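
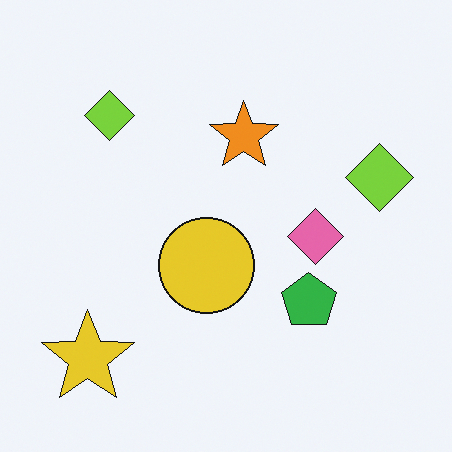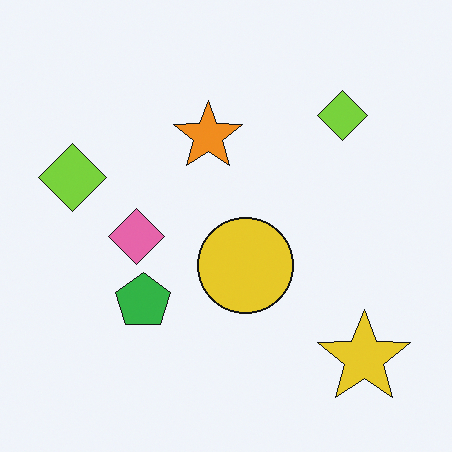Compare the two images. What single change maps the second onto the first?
The first image is the second flipped horizontally (left ↔ right).

The yellow star is in the bottom-right of the second image and the bottom-left of the first — shapes on opposite sides of the vertical midline have swapped in a mirror flip.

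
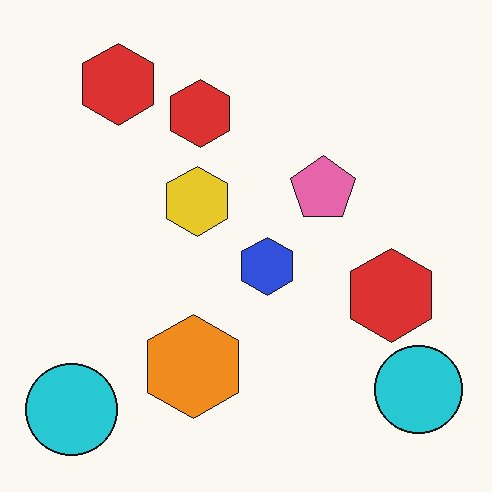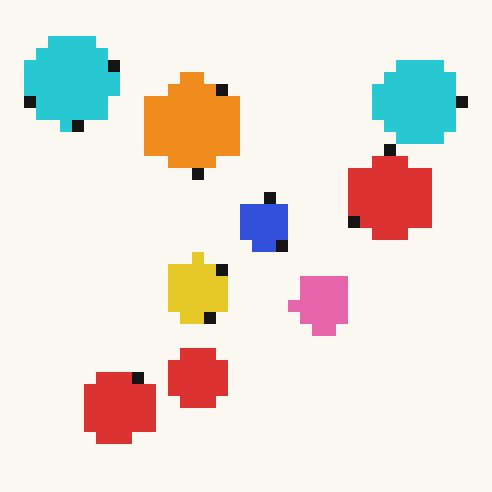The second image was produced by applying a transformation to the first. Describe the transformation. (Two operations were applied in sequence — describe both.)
The image was flipped vertically (top ↔ bottom), then coarsely pixelated.

The orange hexagon is in the bottom of the first image and the top of the second — shapes on opposite sides of the horizontal midline have swapped in a mirror flip. Shapes are reduced to large square blocks; fine edges and outlines are lost — a downscale-then-upscale (mosaic) effect.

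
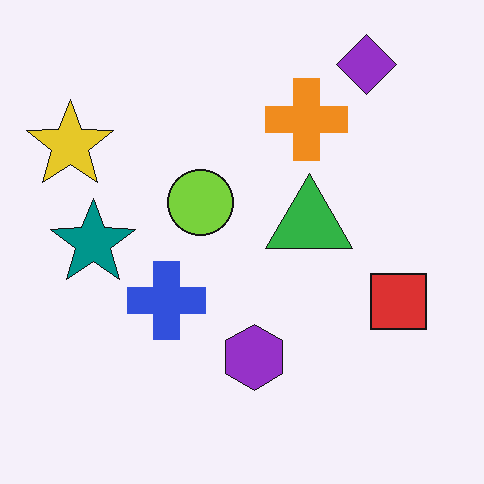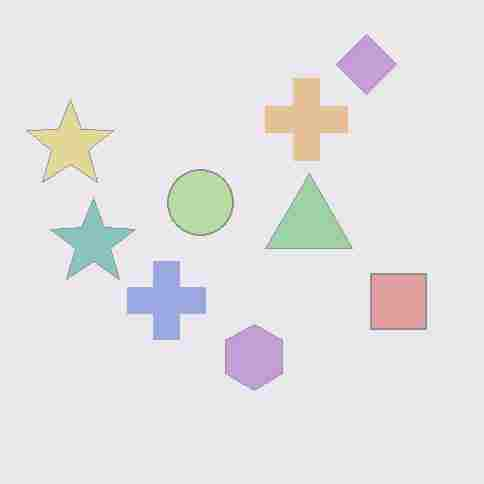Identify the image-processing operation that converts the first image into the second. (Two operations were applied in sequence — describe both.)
This is the original image given much lower contrast, then heavily JPEG-compressed with obvious blocking artifacts.

Tones are pushed toward mid-grey across the whole image — a global contrast change. Blocky 8×8 compression artifacts appear around shape edges and the flat background shows ringing — characteristic JPEG degradation.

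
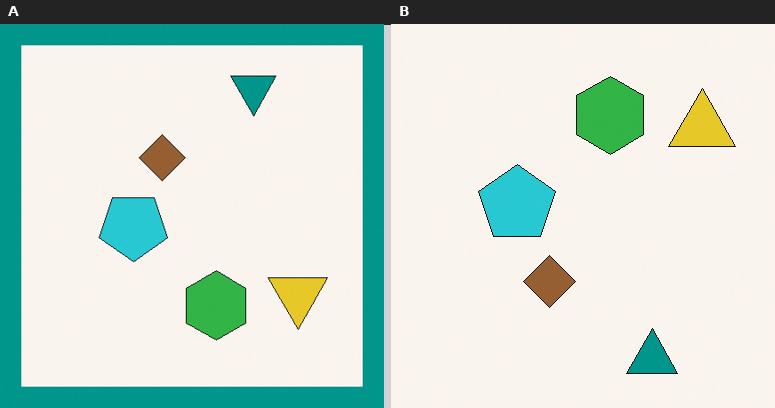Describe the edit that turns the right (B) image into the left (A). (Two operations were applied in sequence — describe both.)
It was flipped vertically (top ↔ bottom), then framed with a teal border.

The teal triangle is in the bottom-right of the right (B) image and the top-right of the left (A) — shapes on opposite sides of the horizontal midline have swapped in a mirror flip. A solid teal frame runs around the edge of the left (A) image, with the content slightly shrunk inside it.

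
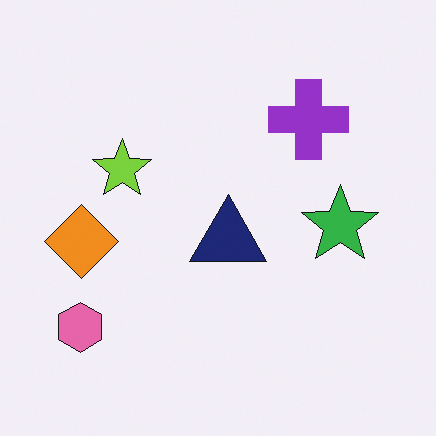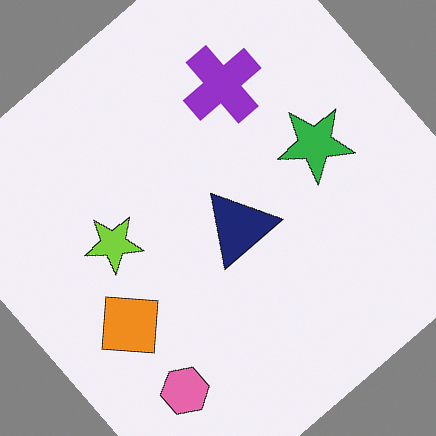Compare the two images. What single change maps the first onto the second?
The transformation is: rotated counter-clockwise by a large amount — several tens of degrees.

Every shape is tilted by the same angle and the image corners show triangular fill wedges — a whole-image rotation by a non-right angle.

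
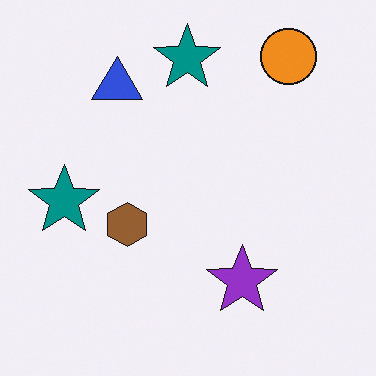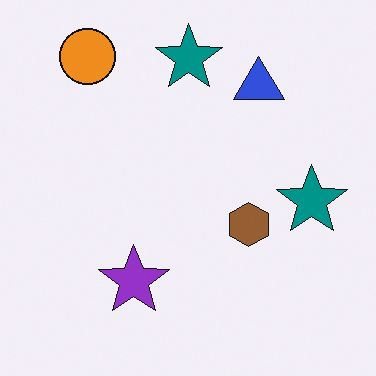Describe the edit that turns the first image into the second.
This is the original image flipped horizontally (left ↔ right).

The orange circle is in the top-right of the first image and the top-left of the second — shapes on opposite sides of the vertical midline have swapped in a mirror flip.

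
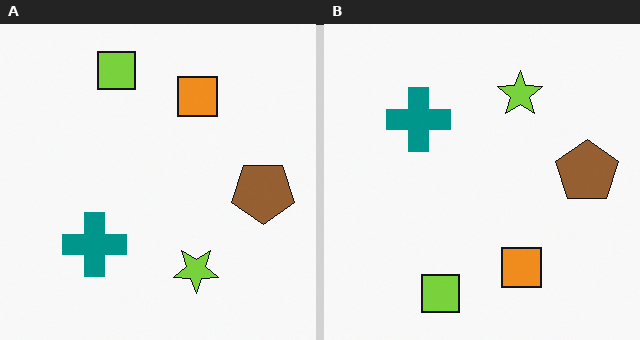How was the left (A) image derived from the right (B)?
The left (A) image is the right (B) flipped vertically (top ↔ bottom).

The lime square is in the bottom of the right (B) image and the top of the left (A) — shapes on opposite sides of the horizontal midline have swapped in a mirror flip.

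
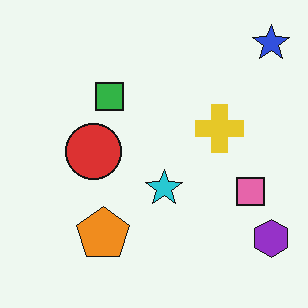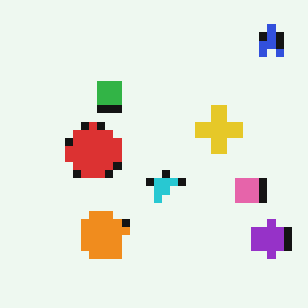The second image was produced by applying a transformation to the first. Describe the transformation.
It was pixelated into visible square blocks.

Shapes are reduced to large square blocks; fine edges and outlines are lost — a downscale-then-upscale (mosaic) effect.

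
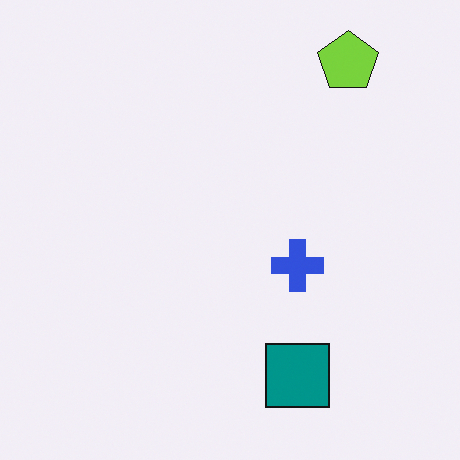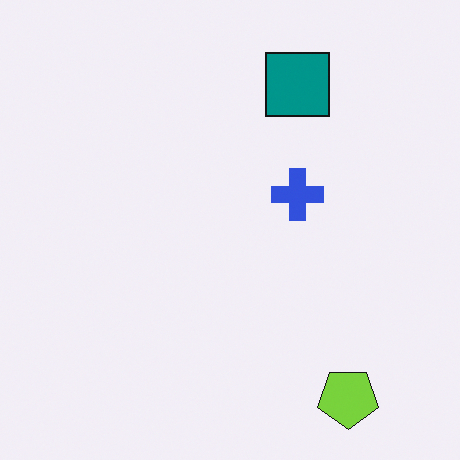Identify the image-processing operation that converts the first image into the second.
It was flipped vertically (top ↔ bottom).

The lime pentagon is in the top-right of the first image and the bottom-right of the second — shapes on opposite sides of the horizontal midline have swapped in a mirror flip.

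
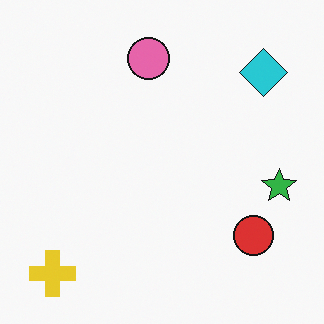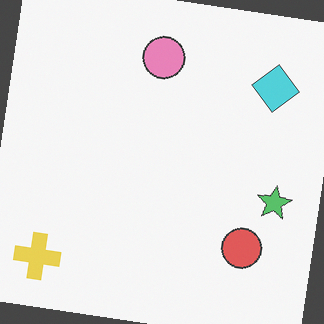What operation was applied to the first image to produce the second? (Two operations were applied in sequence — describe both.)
The transformation is: given slightly reduced contrast, then rotated clockwise by a slight angle.

Tones are pushed toward mid-grey across the whole image — a global contrast change. Every shape is tilted by the same angle and the image corners show triangular fill wedges — a whole-image rotation by a non-right angle.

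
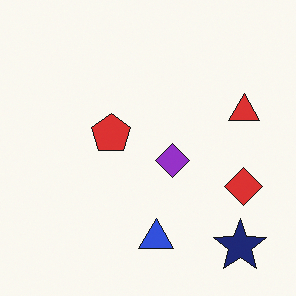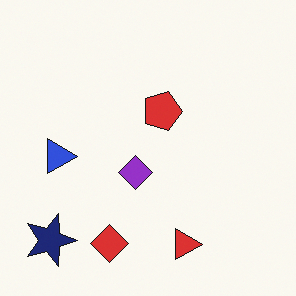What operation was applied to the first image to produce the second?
The transformation is: rotated 90° clockwise.

The navy star sits in the bottom-right of the first image and the bottom-left of the second — consistent with a whole-image 90° clockwise rotation.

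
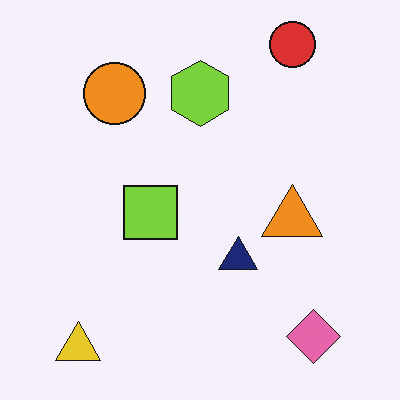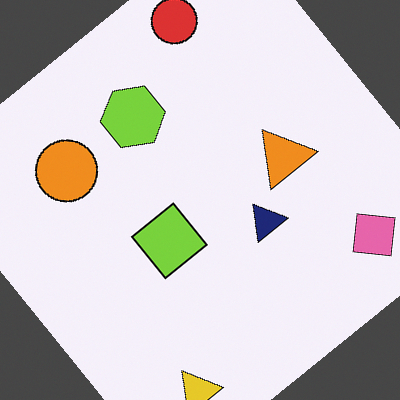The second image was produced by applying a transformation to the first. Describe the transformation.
The image was rotated counter-clockwise by a large amount — several tens of degrees.

Every shape is tilted by the same angle and the image corners show triangular fill wedges — a whole-image rotation by a non-right angle.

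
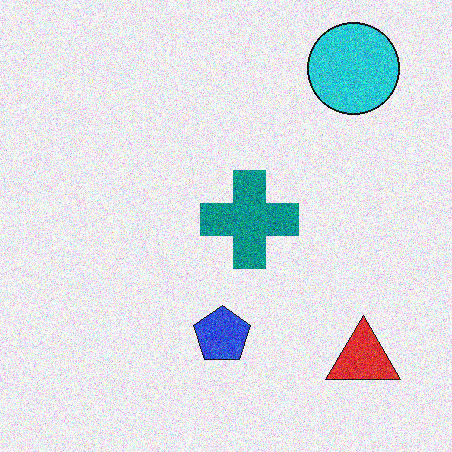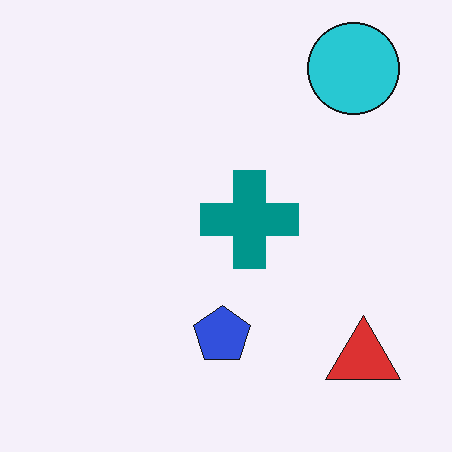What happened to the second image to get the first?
Degraded with moderate additive noise.

Random speckle covers the whole image, including the flat background.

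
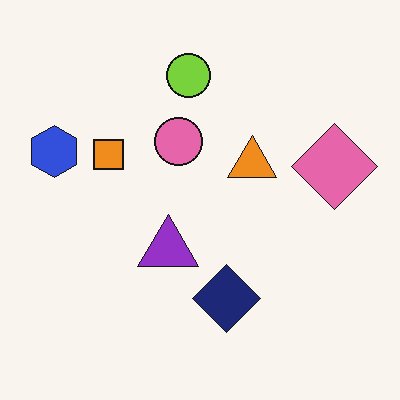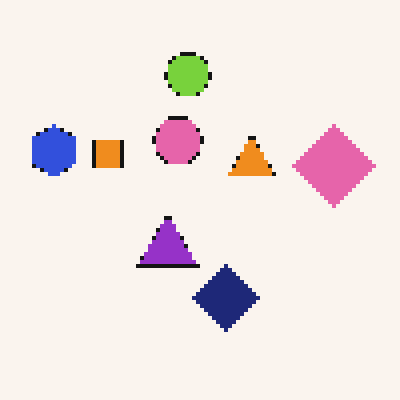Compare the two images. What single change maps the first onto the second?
The image was mildly pixelated.

Shapes are reduced to large square blocks; fine edges and outlines are lost — a downscale-then-upscale (mosaic) effect.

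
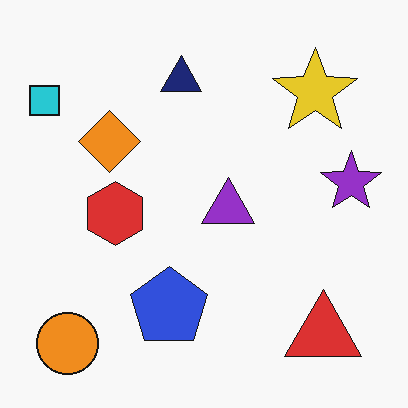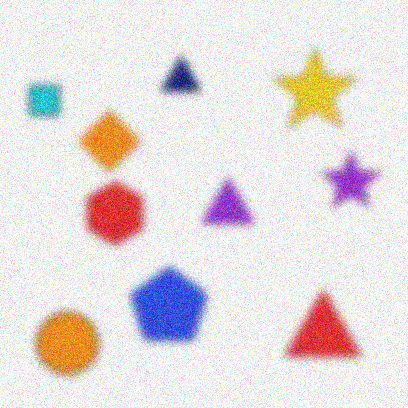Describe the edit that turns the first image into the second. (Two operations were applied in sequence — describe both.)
This is the original image noticeably gaussian-blurred, then degraded with visible gaussian noise.

Shape edges and outlines are uniformly softened across the whole image. Random speckle covers the whole image, including the flat background.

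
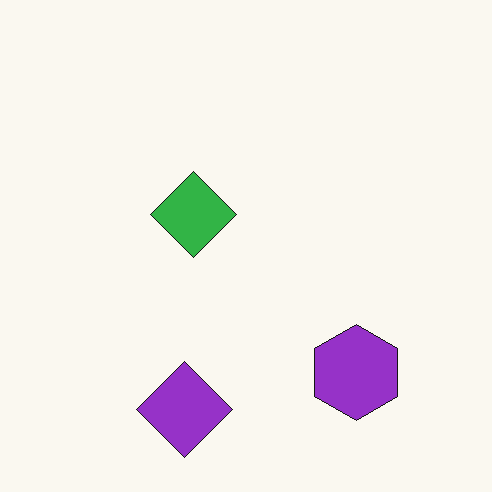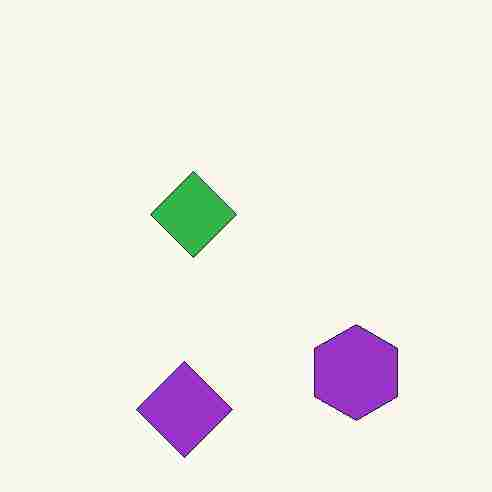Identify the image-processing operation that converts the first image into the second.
The image was degraded with heavy JPEG compression.

Blocky 8×8 compression artifacts appear around shape edges and the flat background shows ringing — characteristic JPEG degradation.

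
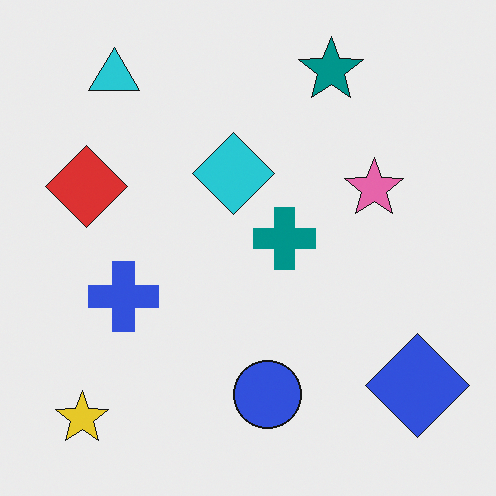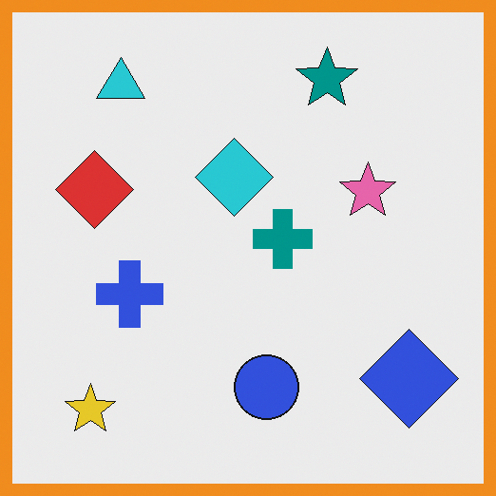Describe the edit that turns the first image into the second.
It was framed with a orange border.

A solid orange frame runs around the edge of the second image, with the content slightly shrunk inside it.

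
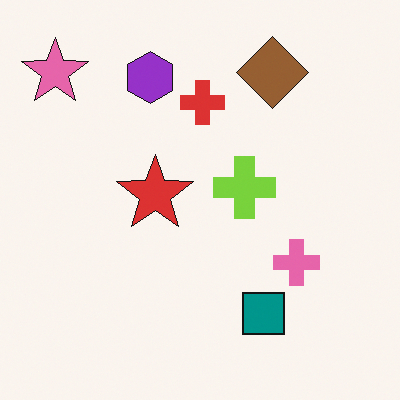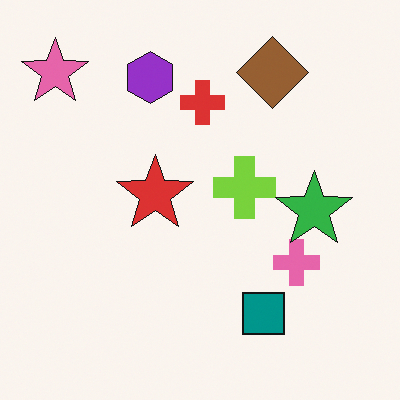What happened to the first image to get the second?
The image was overlaid with an additional green star.

A green star appears in the second image that is absent from the first.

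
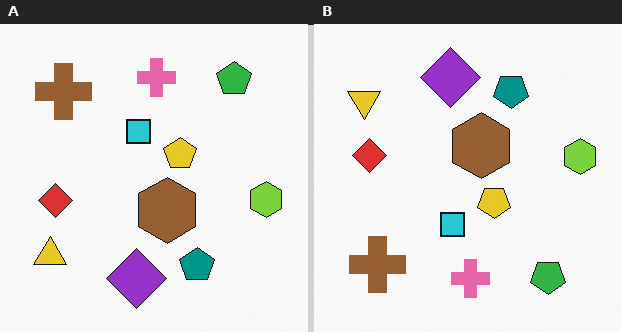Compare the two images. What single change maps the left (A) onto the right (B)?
The image was flipped vertically (top ↔ bottom).

The pink cross is in the top of the left (A) image and the bottom of the right (B) — shapes on opposite sides of the horizontal midline have swapped in a mirror flip.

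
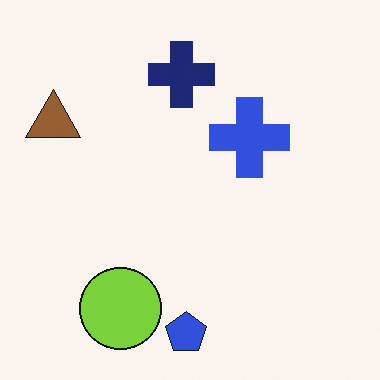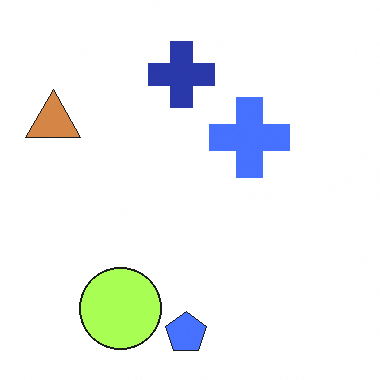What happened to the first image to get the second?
This is the original image substantially brightened.

Every pixel — background and shapes alike — is uniformly brightened.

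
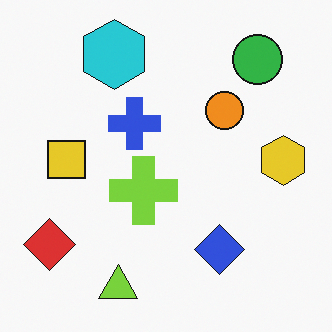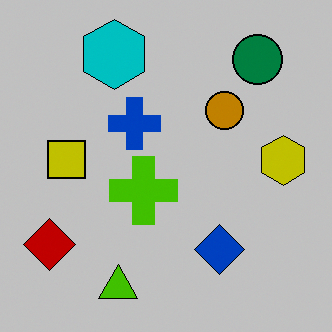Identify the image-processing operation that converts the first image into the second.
The image was aggressively posterized.

Each flat color has snapped to a coarser quantized level — most visibly, the near-white background has dropped to a flat grey.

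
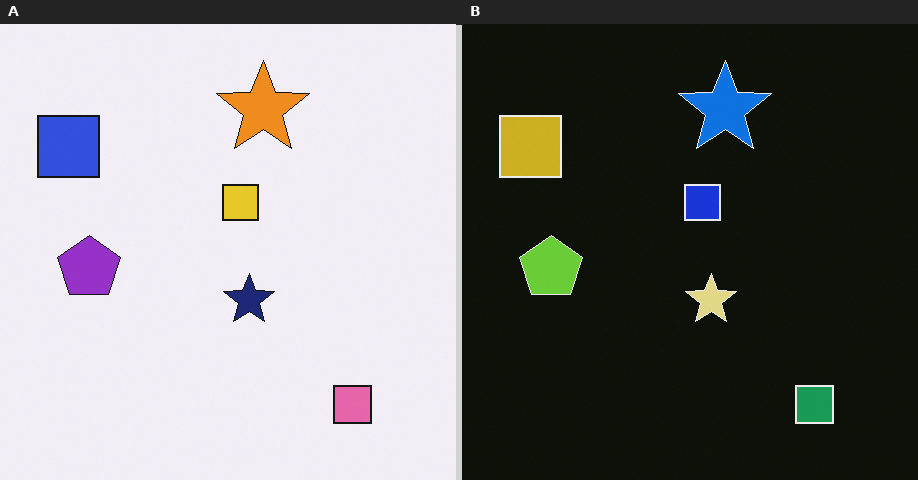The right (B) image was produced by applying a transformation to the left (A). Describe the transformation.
Color-inverted (negative).

The light background has become dark and every shape's color is its complement — a photographic negative.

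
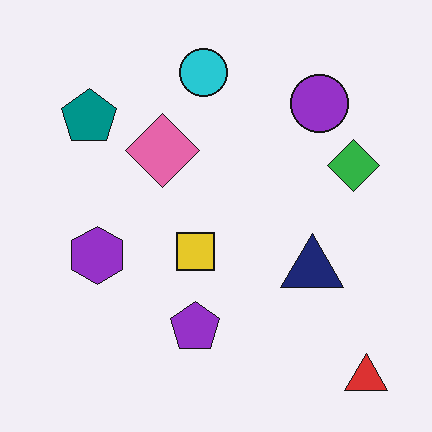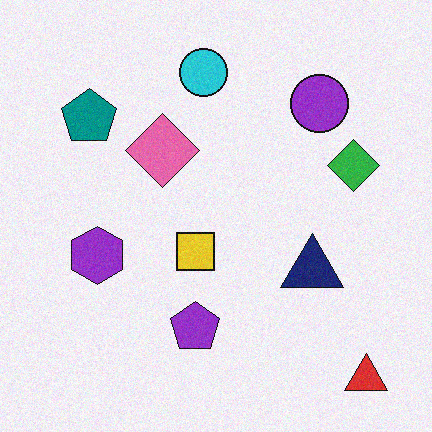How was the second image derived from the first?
This is the original image degraded with a light layer of grain.

Random speckle covers the whole image, including the flat background.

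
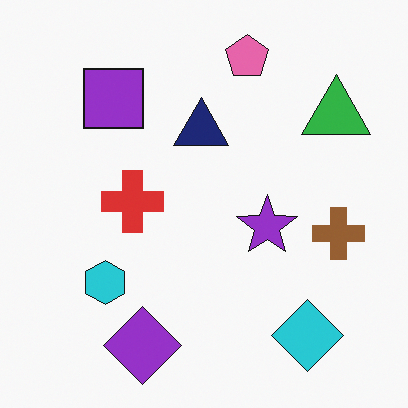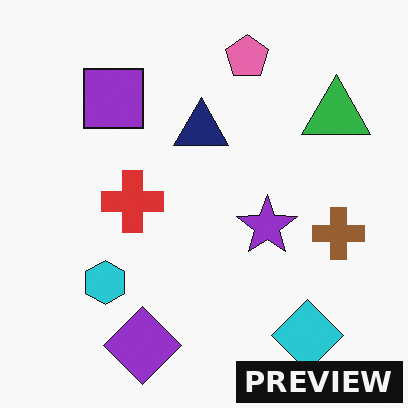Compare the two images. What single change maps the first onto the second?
Watermarked with the text "PREVIEW" in the lower-right corner.

A dark label reading "PREVIEW" appears in the lower-right corner.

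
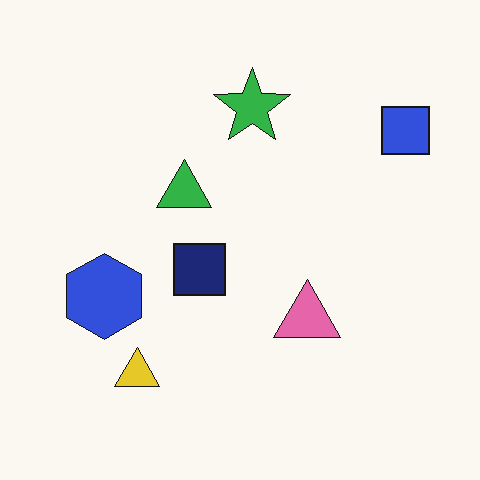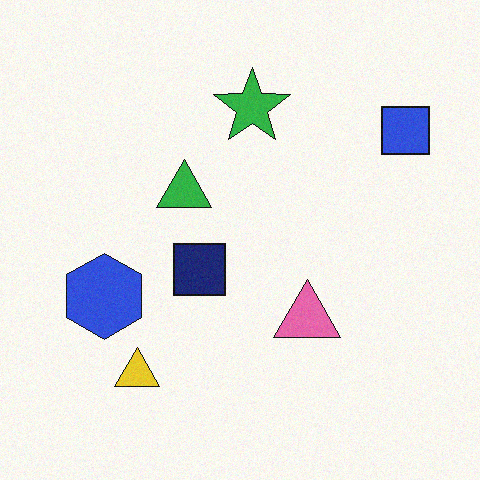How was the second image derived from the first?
This is the original image degraded with a light layer of grain.

Random speckle covers the whole image, including the flat background.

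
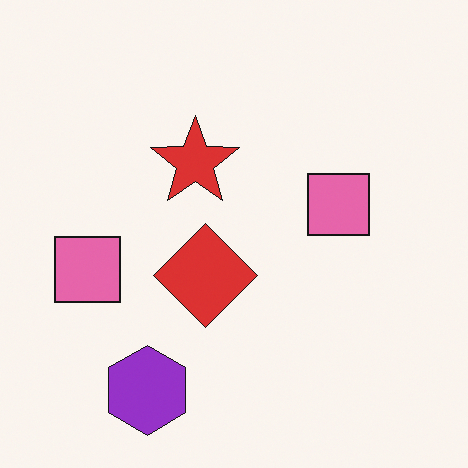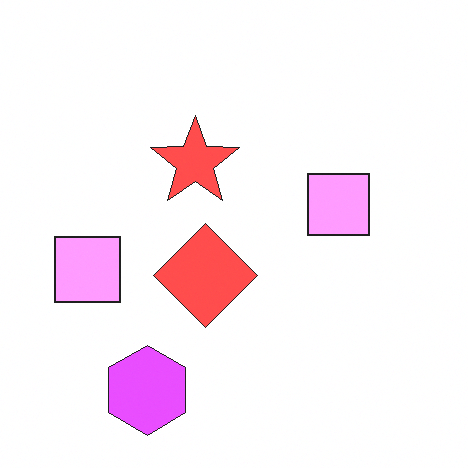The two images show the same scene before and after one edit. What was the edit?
The image was substantially brightened.

Every pixel — background and shapes alike — is uniformly brightened.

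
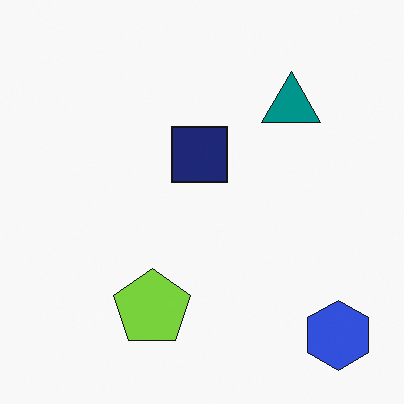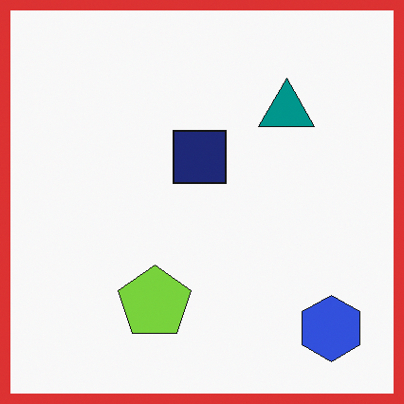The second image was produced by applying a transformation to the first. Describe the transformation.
The transformation is: framed with a red border.

A solid red frame runs around the edge of the second image, with the content slightly shrunk inside it.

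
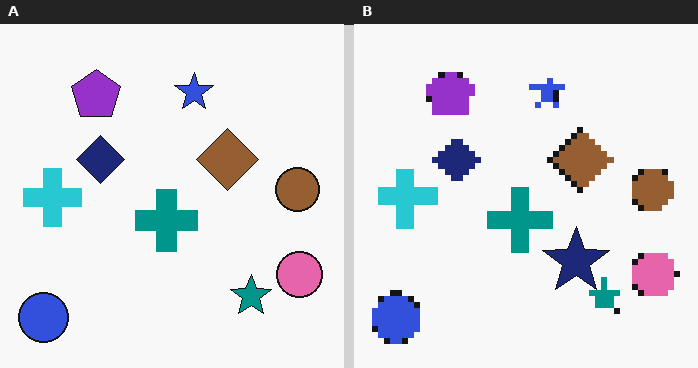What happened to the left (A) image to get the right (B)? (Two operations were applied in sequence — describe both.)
The transformation is: moderately pixelated, then overlaid with an additional navy star.

Shapes are reduced to large square blocks; fine edges and outlines are lost — a downscale-then-upscale (mosaic) effect. A navy star appears in the right (B) image that is absent from the left (A).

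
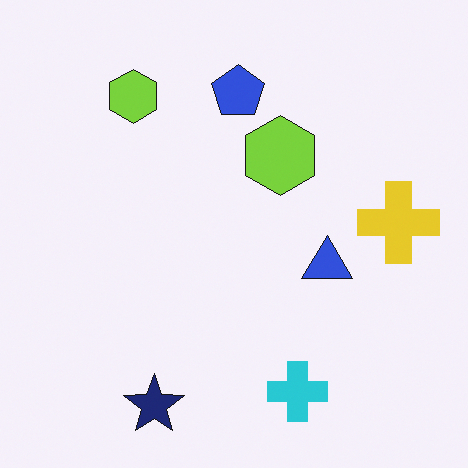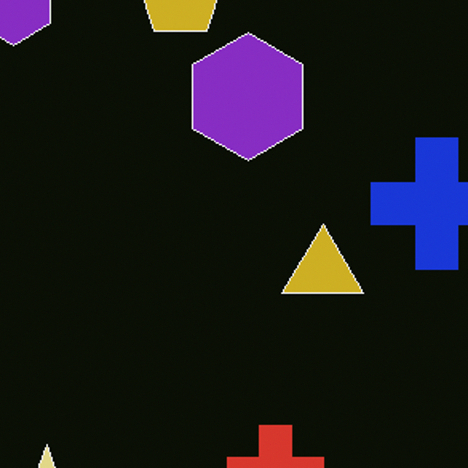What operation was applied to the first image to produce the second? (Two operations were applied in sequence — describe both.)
The image was color-inverted (negative), then cropped to a modestly smaller region and rescaled.

The light background has become dark and every shape's color is its complement — a photographic negative. The visible shapes are larger and the field of view is narrower; shapes near the original edges may be partly or wholly outside the frame — a crop-and-rescale.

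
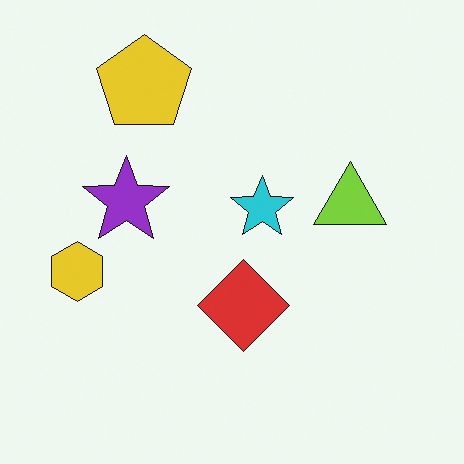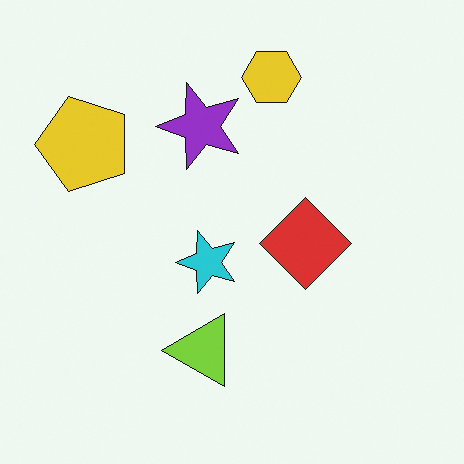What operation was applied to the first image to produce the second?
This is the original image transposed (reflected across the top-left ↔ bottom-right diagonal).

Shapes have swapped their row and column positions — what was in the top-right is now in the bottom-left — a diagonal reflection.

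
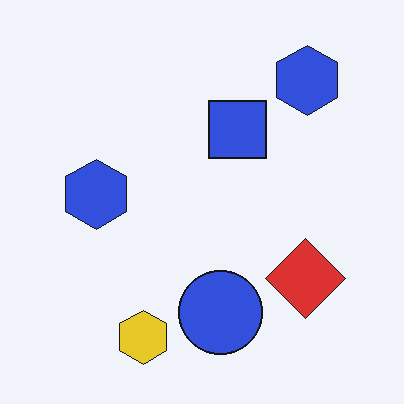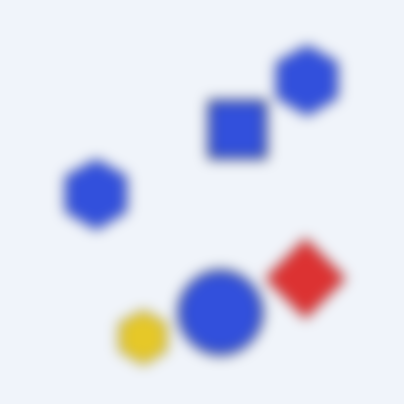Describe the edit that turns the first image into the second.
The transformation is: heavily blurred.

Shape edges and outlines are uniformly softened across the whole image.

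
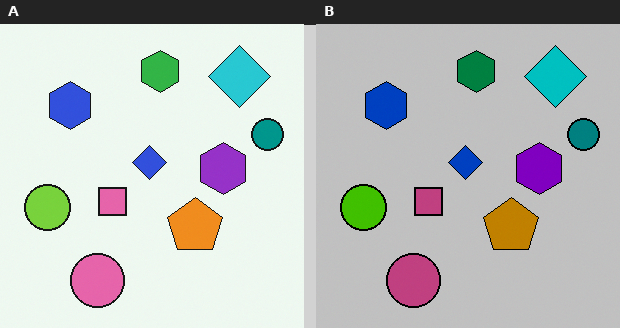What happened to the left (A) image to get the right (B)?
The transformation is: aggressively posterized.

Each flat color has snapped to a coarser quantized level — most visibly, the near-white background has dropped to a flat grey.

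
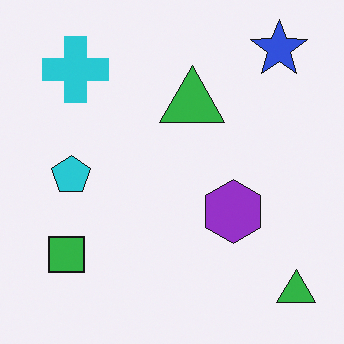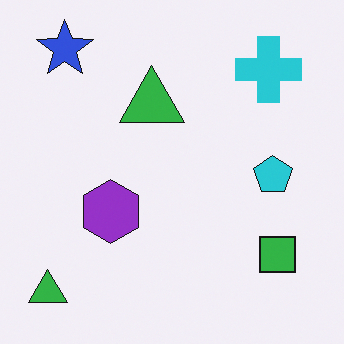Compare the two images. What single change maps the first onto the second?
The second image is the first flipped horizontally (left ↔ right).

The blue star is in the top-right of the first image and the top-left of the second — shapes on opposite sides of the vertical midline have swapped in a mirror flip.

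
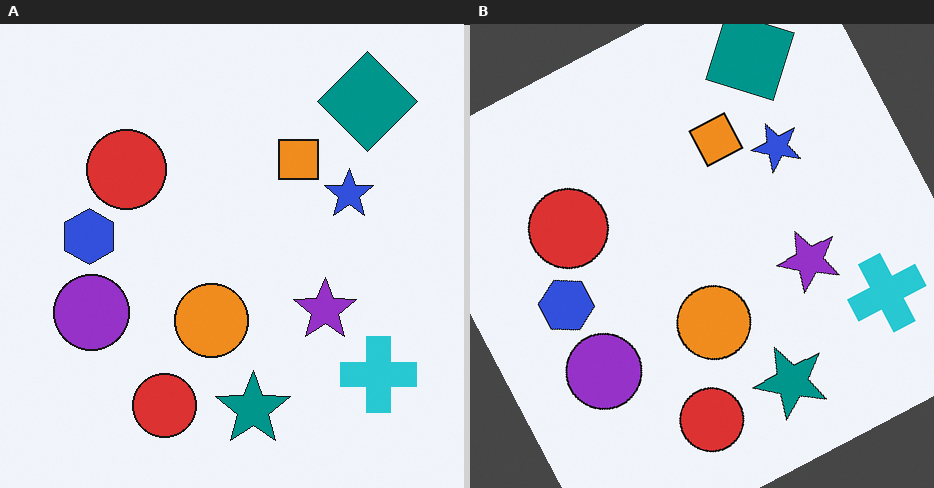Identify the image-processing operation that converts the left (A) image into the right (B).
It was rotated counter-clockwise by a moderate amount.

Every shape is tilted by the same angle and the image corners show triangular fill wedges — a whole-image rotation by a non-right angle.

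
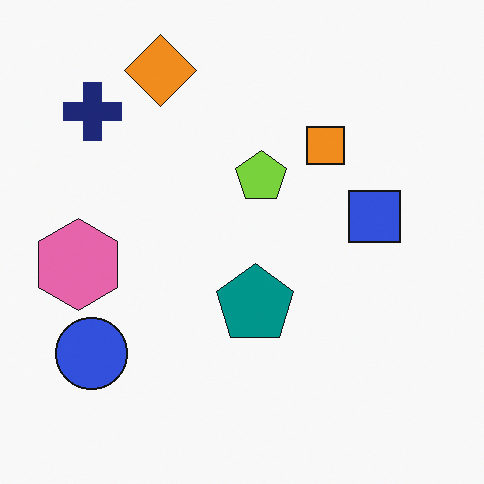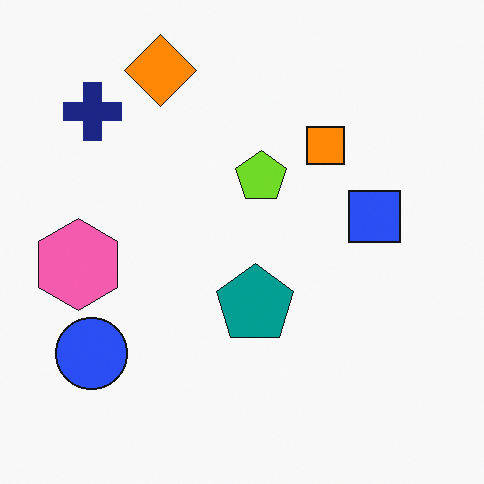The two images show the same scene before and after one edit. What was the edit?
The second image is the first slightly oversaturated.

All colors are more vivid — a global saturation change.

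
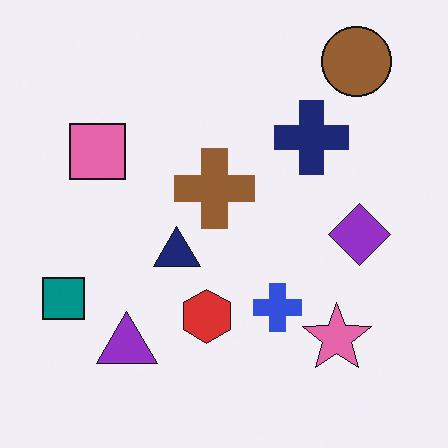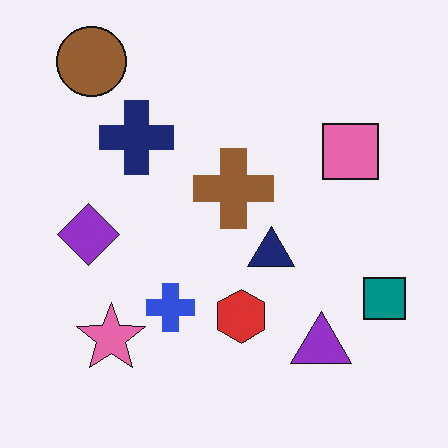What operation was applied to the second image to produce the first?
The transformation is: flipped horizontally (left ↔ right).

The teal square is in the right of the second image and the left of the first — shapes on opposite sides of the vertical midline have swapped in a mirror flip.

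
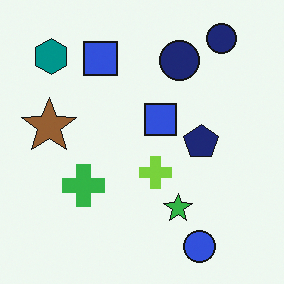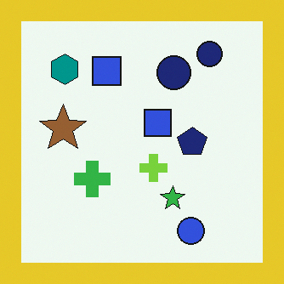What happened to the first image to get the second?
The transformation is: framed with a yellow border.

A solid yellow frame runs around the edge of the second image, with the content slightly shrunk inside it.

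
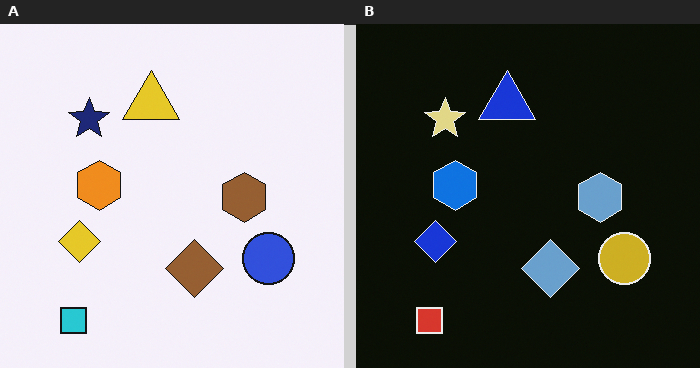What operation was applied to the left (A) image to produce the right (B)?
The right (B) image is the left (A) color-inverted (negative).

The light background has become dark and every shape's color is its complement — a photographic negative.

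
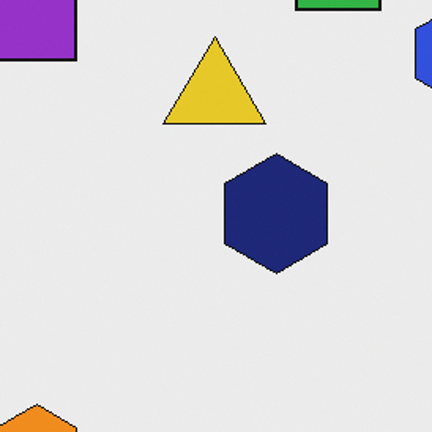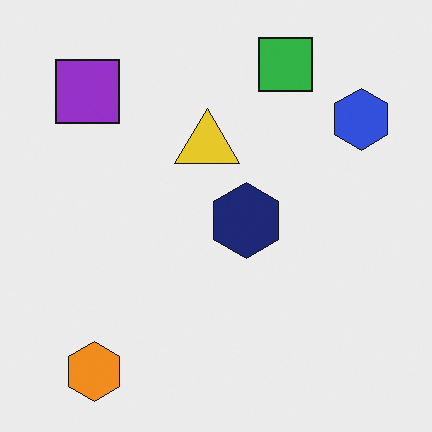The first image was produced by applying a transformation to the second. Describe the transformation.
The image was cropped to a modestly smaller region and rescaled.

The visible shapes are larger and the field of view is narrower; shapes near the original edges may be partly or wholly outside the frame — a crop-and-rescale.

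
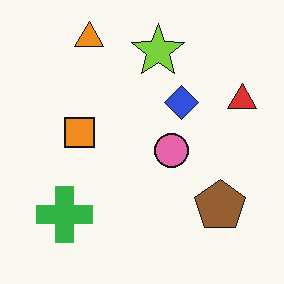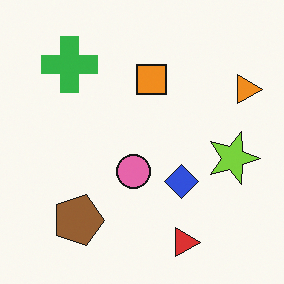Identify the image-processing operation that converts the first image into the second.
The transformation is: rotated 90° clockwise.

The orange triangle sits in the top-left of the first image and the top-right of the second — consistent with a whole-image 90° clockwise rotation.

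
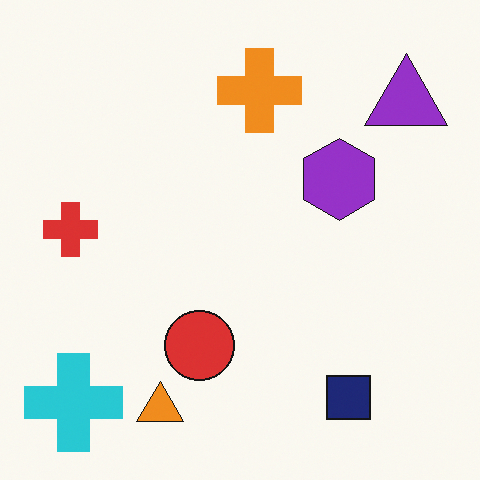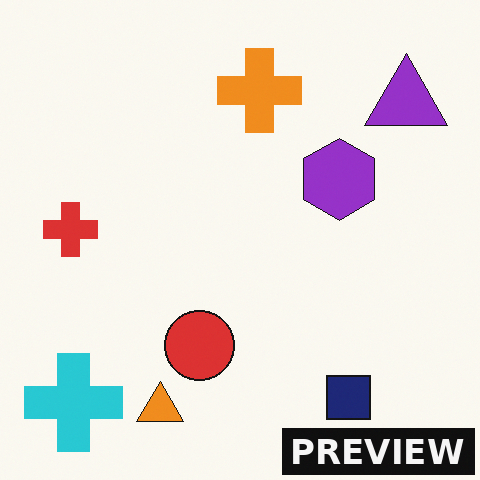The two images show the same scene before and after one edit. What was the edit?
Watermarked with the text "PREVIEW" in the lower-right corner.

A dark label reading "PREVIEW" appears in the lower-right corner.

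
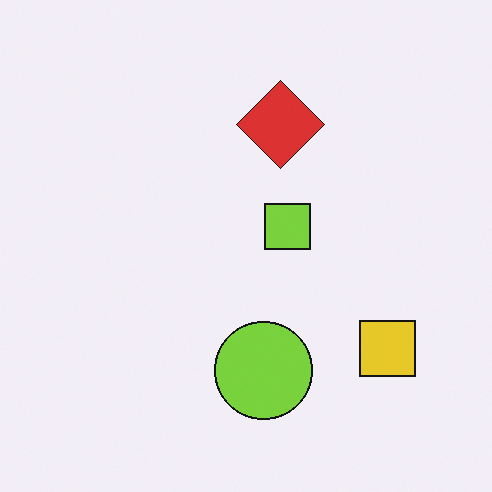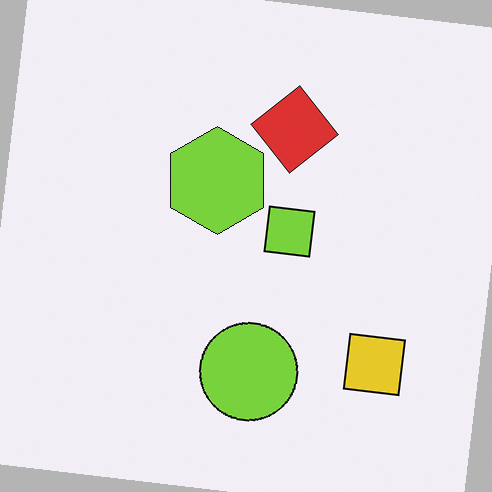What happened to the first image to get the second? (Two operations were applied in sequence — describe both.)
The image was rotated clockwise by a few degrees, then overlaid with an additional lime hexagon.

Every shape is tilted by the same angle and the image corners show triangular fill wedges — a whole-image rotation by a non-right angle. A lime hexagon appears in the second image that is absent from the first.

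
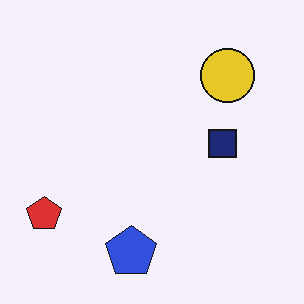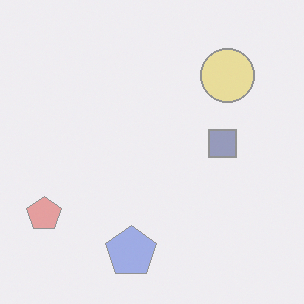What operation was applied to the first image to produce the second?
The image was given much lower contrast.

Tones are pushed toward mid-grey across the whole image — a global contrast change.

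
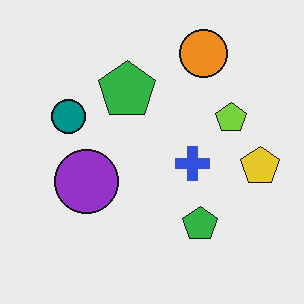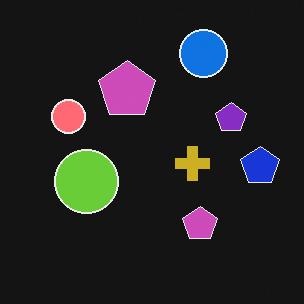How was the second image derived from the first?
The transformation is: color-inverted (negative).

The light background has become dark and every shape's color is its complement — a photographic negative.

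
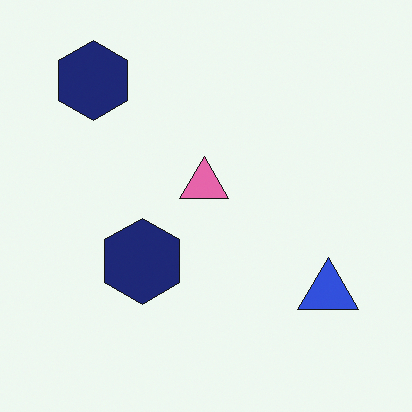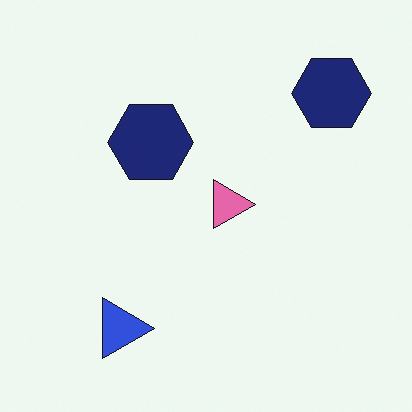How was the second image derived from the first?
The second image is the first rotated 90° clockwise.

The blue triangle sits in the bottom-right of the first image and the bottom-left of the second — consistent with a whole-image 90° clockwise rotation.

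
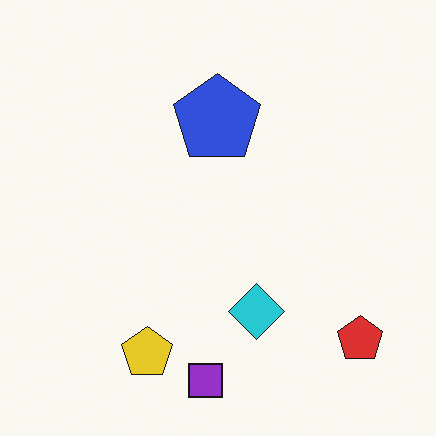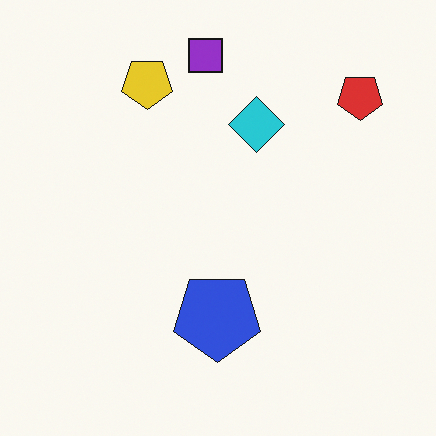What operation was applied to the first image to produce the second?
The transformation is: flipped vertically (top ↔ bottom).

The purple square is in the bottom of the first image and the top of the second — shapes on opposite sides of the horizontal midline have swapped in a mirror flip.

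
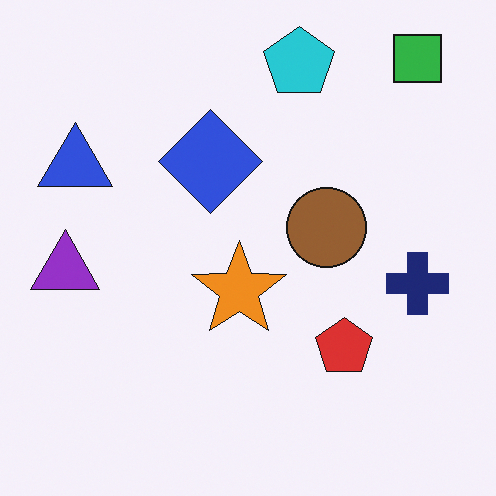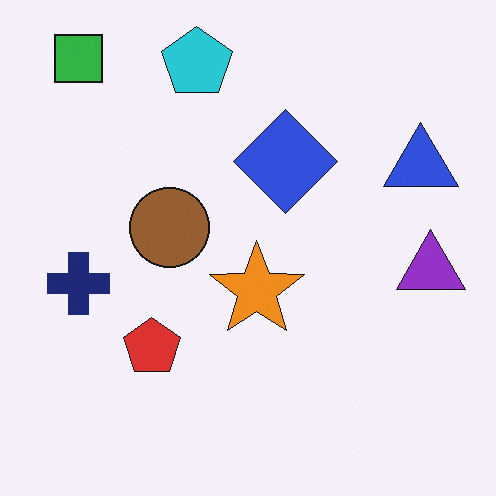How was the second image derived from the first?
This is the original image flipped horizontally (left ↔ right).

The purple triangle is in the left of the first image and the right of the second — shapes on opposite sides of the vertical midline have swapped in a mirror flip.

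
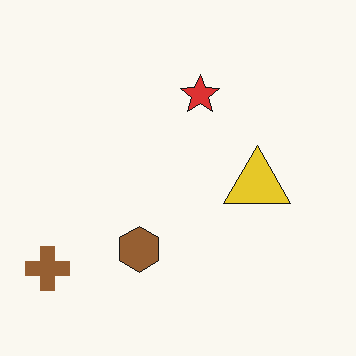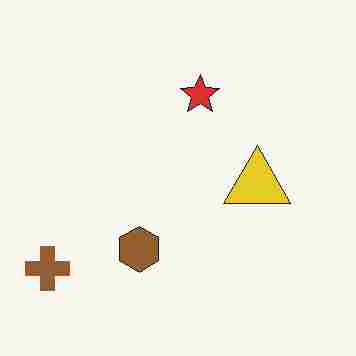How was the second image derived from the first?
The transformation is: heavily JPEG-compressed with obvious blocking artifacts.

Blocky 8×8 compression artifacts appear around shape edges and the flat background shows ringing — characteristic JPEG degradation.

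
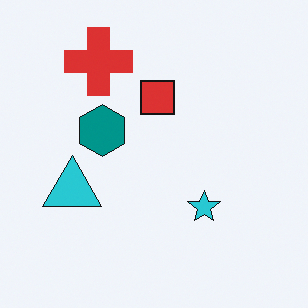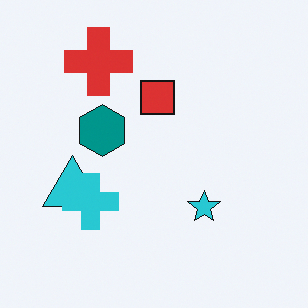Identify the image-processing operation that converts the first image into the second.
The second image is the first overlaid with an additional cyan cross.

A cyan cross appears in the second image that is absent from the first.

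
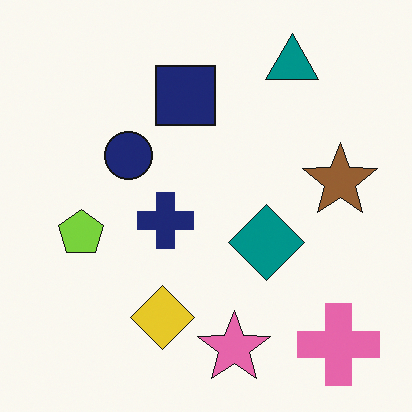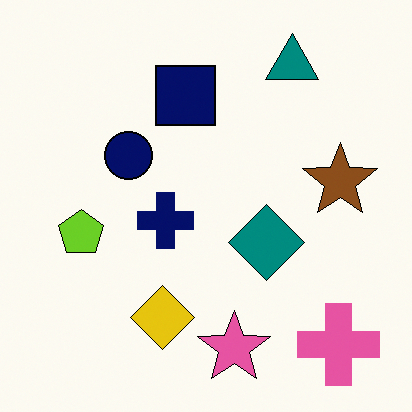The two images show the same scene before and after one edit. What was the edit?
The second image is the first given slightly increased contrast.

Tones are pushed away from mid-grey across the whole image — a global contrast change.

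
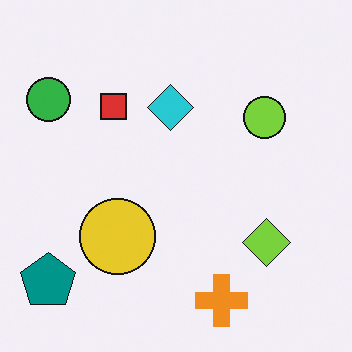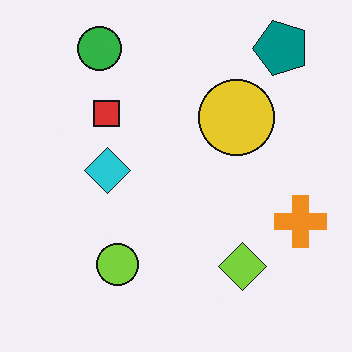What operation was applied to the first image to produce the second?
The image was transposed (reflected across the top-left ↔ bottom-right diagonal).

Shapes have swapped their row and column positions — what was in the top-right is now in the bottom-left — a diagonal reflection.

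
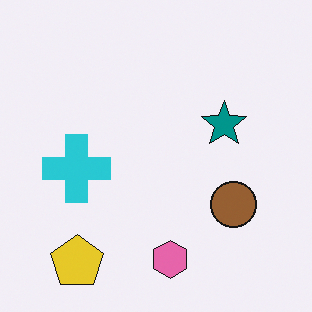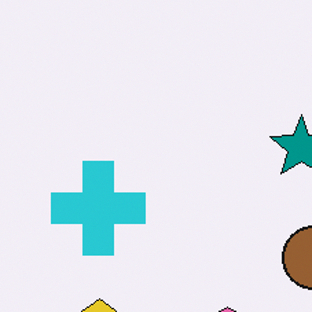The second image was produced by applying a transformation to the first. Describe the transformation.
This is the original image cropped slightly and scaled back up.

The visible shapes are larger and the field of view is narrower; shapes near the original edges may be partly or wholly outside the frame — a crop-and-rescale.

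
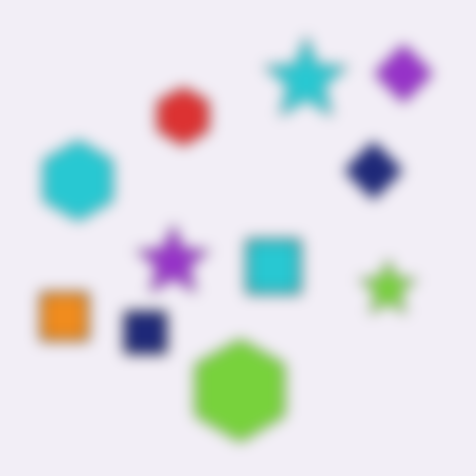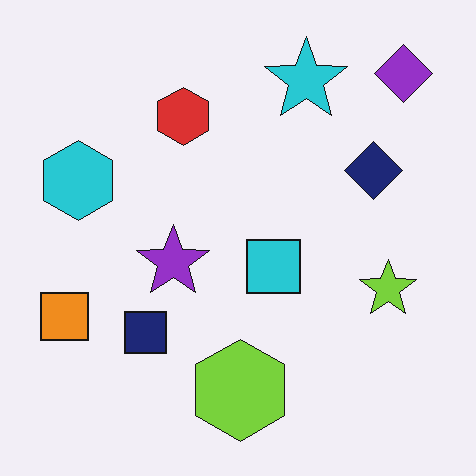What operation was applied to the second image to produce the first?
It was strongly gaussian-blurred.

Shape edges and outlines are uniformly softened across the whole image.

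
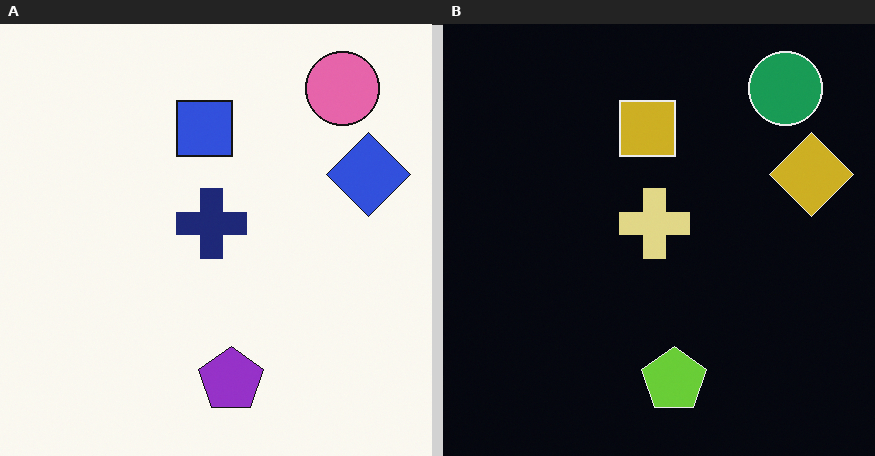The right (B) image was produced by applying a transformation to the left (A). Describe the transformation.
The image was color-inverted (negative).

The light background has become dark and every shape's color is its complement — a photographic negative.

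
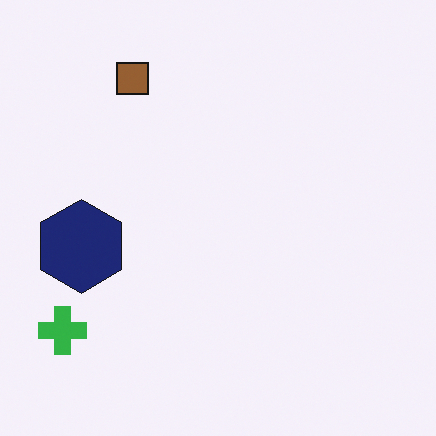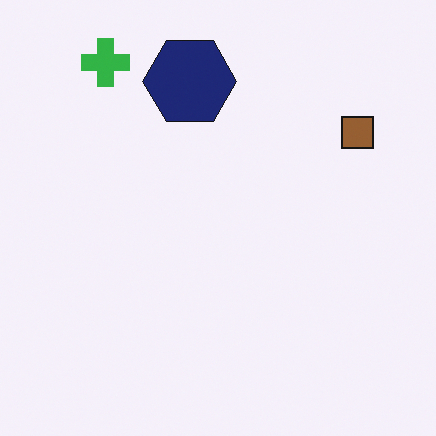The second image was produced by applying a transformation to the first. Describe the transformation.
This is the original image rotated 90° clockwise.

The green cross sits in the bottom-left of the first image and the top-left of the second — consistent with a whole-image 90° clockwise rotation.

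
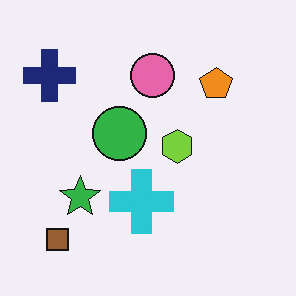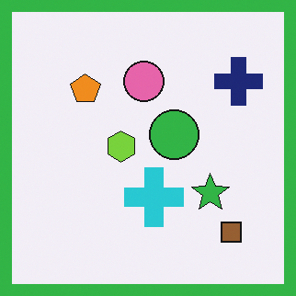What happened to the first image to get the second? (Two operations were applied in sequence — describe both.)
The second image is the first flipped horizontally (left ↔ right), then framed with a green border.

The navy cross is in the top-left of the first image and the top-right of the second — shapes on opposite sides of the vertical midline have swapped in a mirror flip. A solid green frame runs around the edge of the second image, with the content slightly shrunk inside it.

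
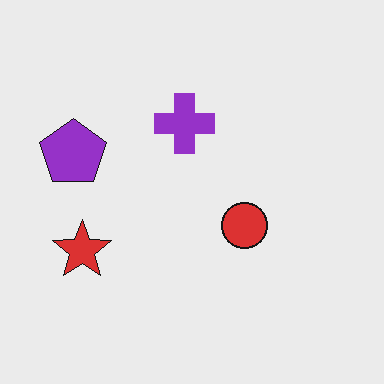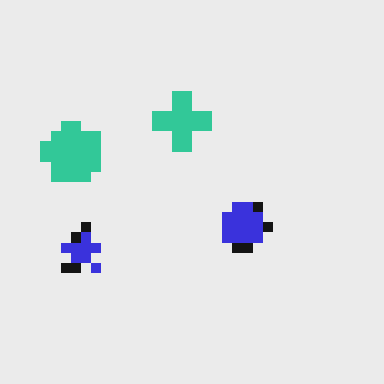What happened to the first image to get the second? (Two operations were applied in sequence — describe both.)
The second image is the first hue-shifted by a large amount, then heavily pixelated into large blocks.

Every shape's color has rotated by the same amount around the hue wheel — a uniform hue shift. Shapes are reduced to large square blocks; fine edges and outlines are lost — a downscale-then-upscale (mosaic) effect.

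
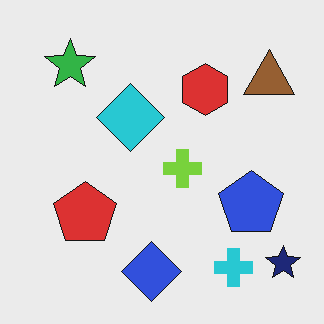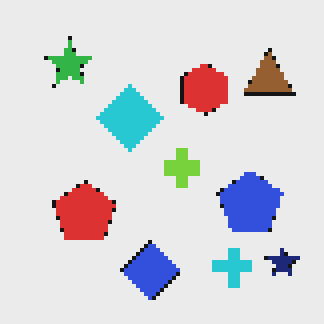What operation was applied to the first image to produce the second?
Mildly pixelated.

Shapes are reduced to large square blocks; fine edges and outlines are lost — a downscale-then-upscale (mosaic) effect.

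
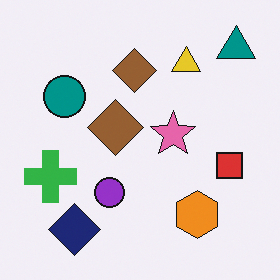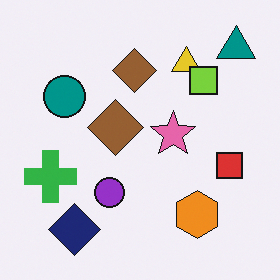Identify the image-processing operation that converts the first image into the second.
Overlaid with an additional lime square.

A lime square appears in the second image that is absent from the first.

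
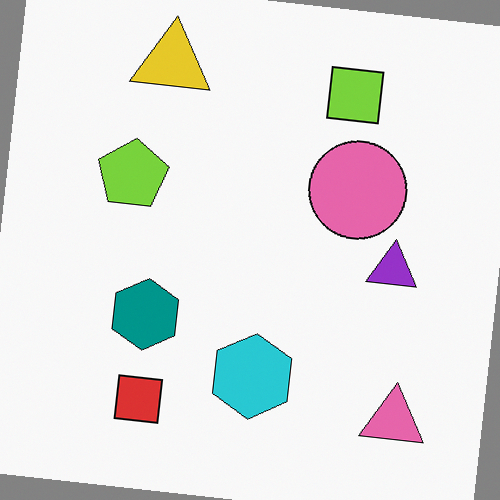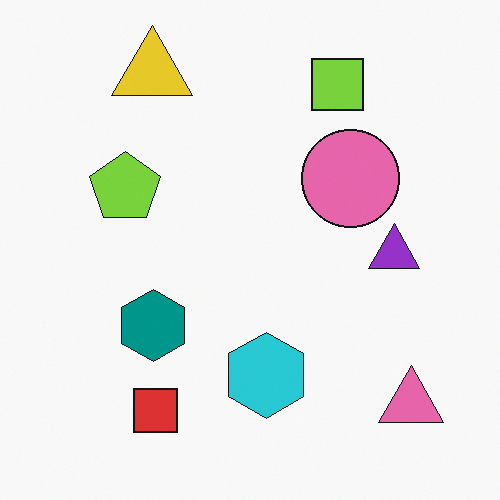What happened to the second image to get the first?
The transformation is: rotated clockwise by a few degrees.

Every shape is tilted by the same angle and the image corners show triangular fill wedges — a whole-image rotation by a non-right angle.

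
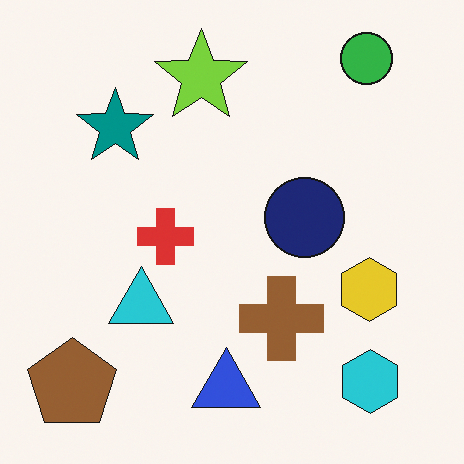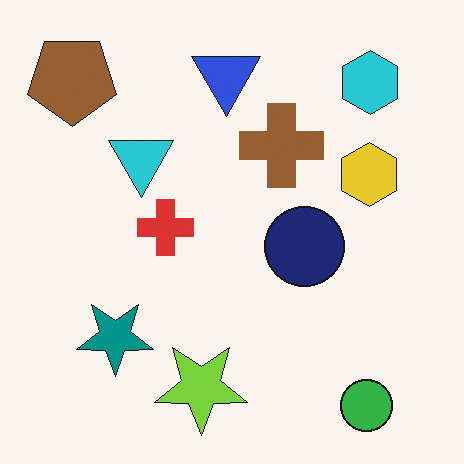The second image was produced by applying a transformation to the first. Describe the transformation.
Flipped vertically (top ↔ bottom).

The green circle is in the top-right of the first image and the bottom-right of the second — shapes on opposite sides of the horizontal midline have swapped in a mirror flip.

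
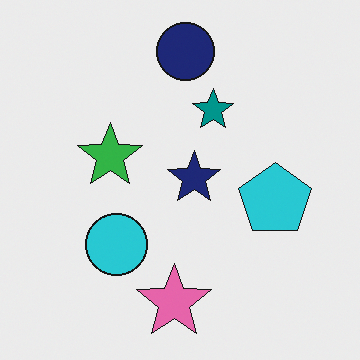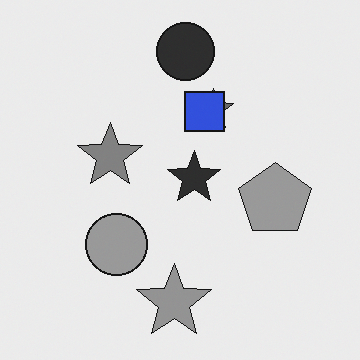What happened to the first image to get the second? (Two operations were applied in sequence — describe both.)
The image was converted to grayscale, then overlaid with an additional blue square.

All color is removed — every shape is now a shade of grey. A blue square appears in the second image that is absent from the first.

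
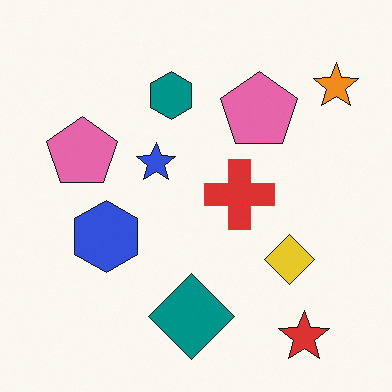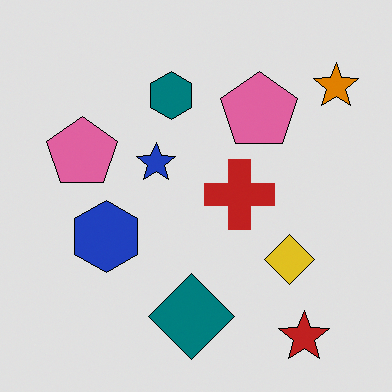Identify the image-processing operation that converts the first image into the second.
This is the original image moderately posterized.

Each flat color has snapped to a coarser quantized level — most visibly, the near-white background has dropped to a flat grey.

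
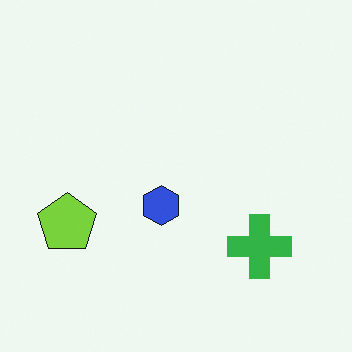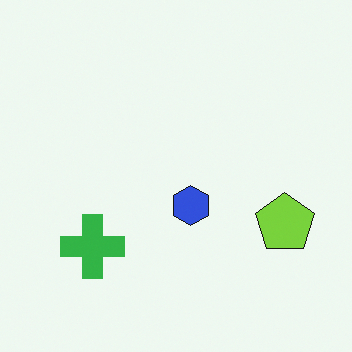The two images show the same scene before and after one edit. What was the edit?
The transformation is: flipped horizontally (left ↔ right).

The lime pentagon is in the left of the first image and the right of the second — shapes on opposite sides of the vertical midline have swapped in a mirror flip.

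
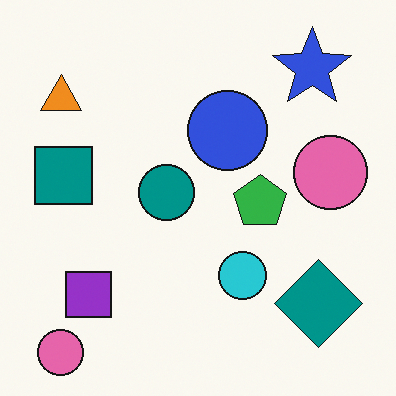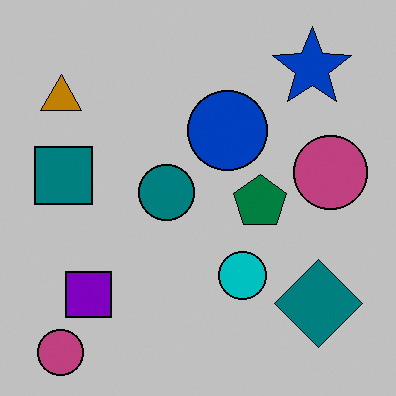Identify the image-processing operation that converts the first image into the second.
This is the original image heavily posterized to just a handful of flat colors.

Each flat color has snapped to a coarser quantized level — most visibly, the near-white background has dropped to a flat grey.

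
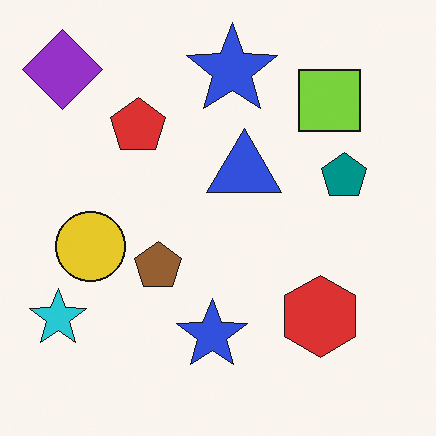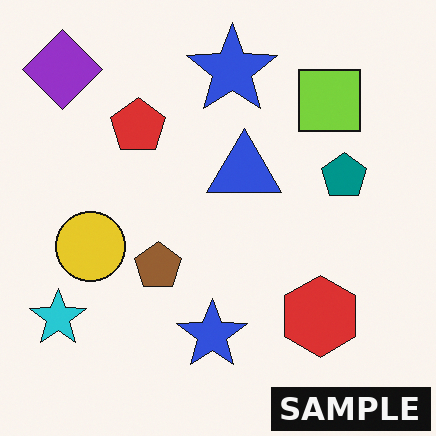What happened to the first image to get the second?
The image was watermarked with the text "SAMPLE" in the lower-right corner.

A dark label reading "SAMPLE" appears in the lower-right corner.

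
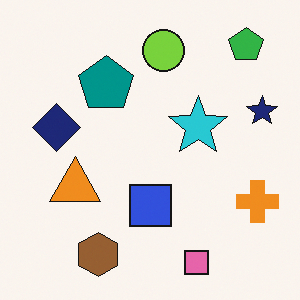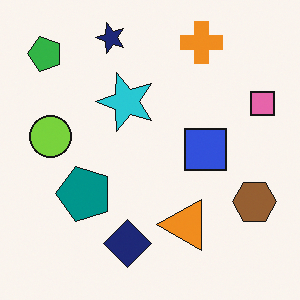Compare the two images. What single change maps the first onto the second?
The transformation is: rotated 90° counter-clockwise.

The green pentagon sits in the top-right of the first image and the top-left of the second — consistent with a whole-image 90° counter-clockwise rotation.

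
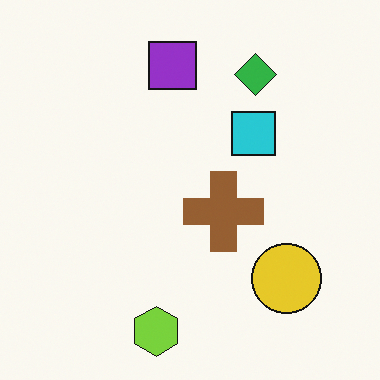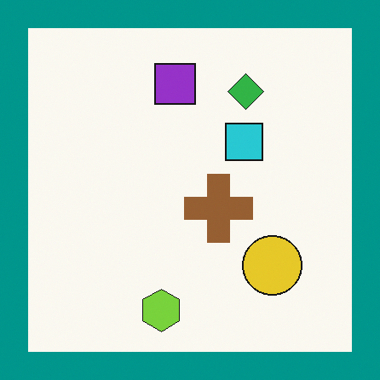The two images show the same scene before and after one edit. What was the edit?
It was framed with a teal border.

A solid teal frame runs around the edge of the second image, with the content slightly shrunk inside it.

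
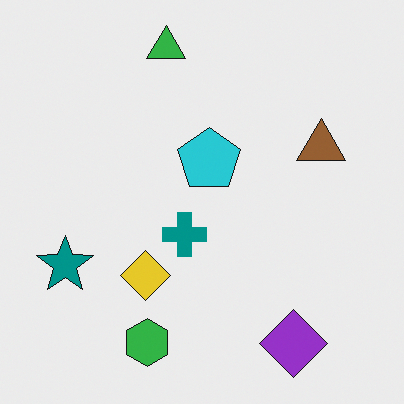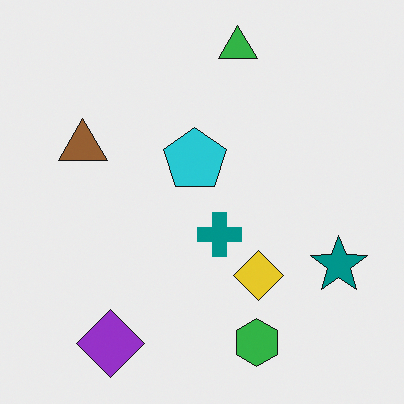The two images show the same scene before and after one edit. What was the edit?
The image was flipped horizontally (left ↔ right).

The teal star is in the left of the first image and the right of the second — shapes on opposite sides of the vertical midline have swapped in a mirror flip.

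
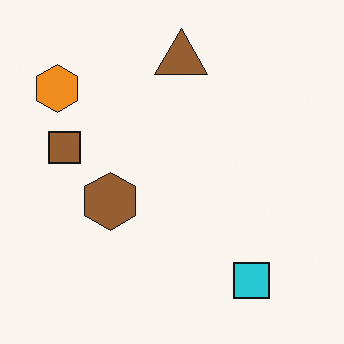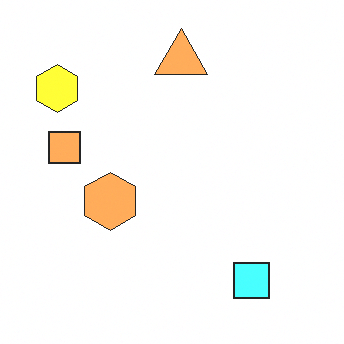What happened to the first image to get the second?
The transformation is: brightened a lot.

Every pixel — background and shapes alike — is uniformly brightened.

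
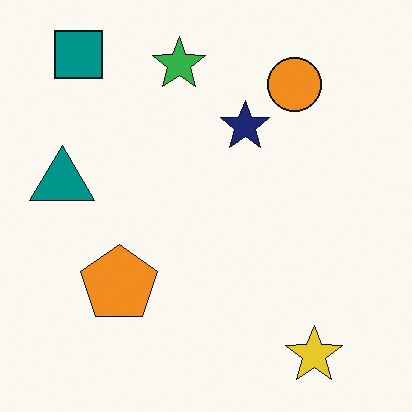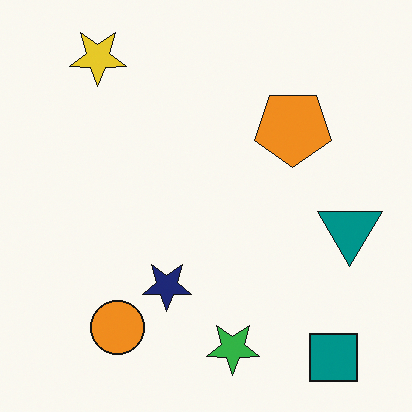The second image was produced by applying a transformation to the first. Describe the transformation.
The transformation is: rotated 180°.

The teal square sits in the top-left of the first image and the bottom-right of the second — consistent with a whole-image 180° rotation.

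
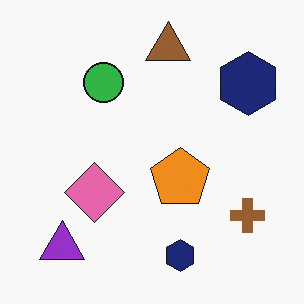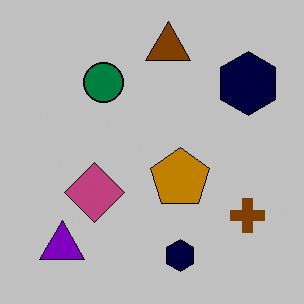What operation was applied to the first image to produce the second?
Aggressively posterized.

Each flat color has snapped to a coarser quantized level — most visibly, the near-white background has dropped to a flat grey.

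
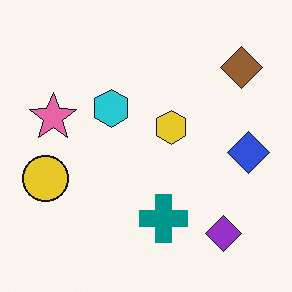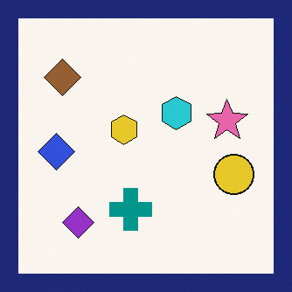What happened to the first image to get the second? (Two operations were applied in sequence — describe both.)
It was flipped horizontally (left ↔ right), then framed with a navy border.

The blue diamond is in the right of the first image and the left of the second — shapes on opposite sides of the vertical midline have swapped in a mirror flip. A solid navy frame runs around the edge of the second image, with the content slightly shrunk inside it.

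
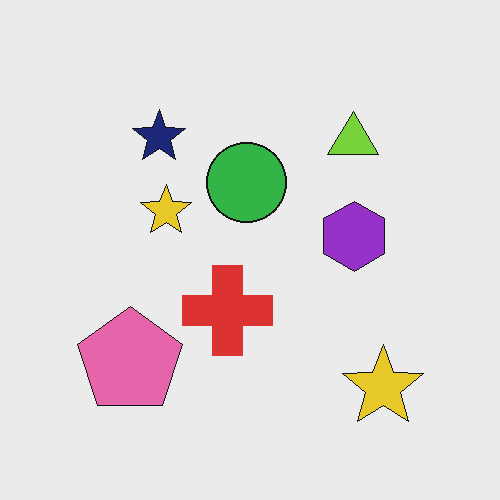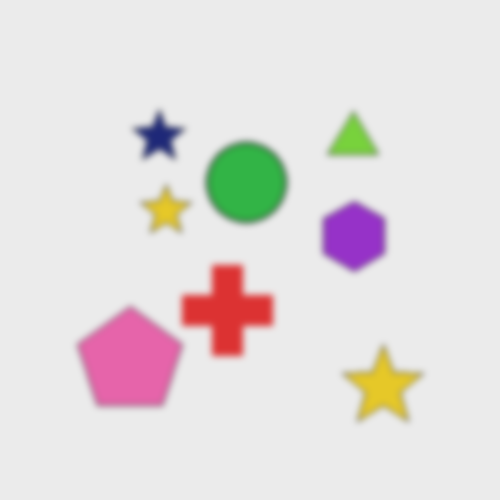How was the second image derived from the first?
Noticeably gaussian-blurred.

Shape edges and outlines are uniformly softened across the whole image.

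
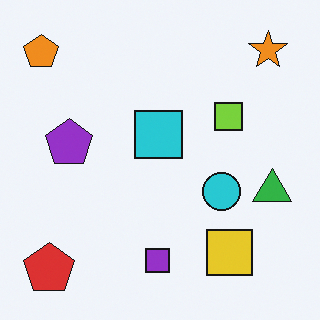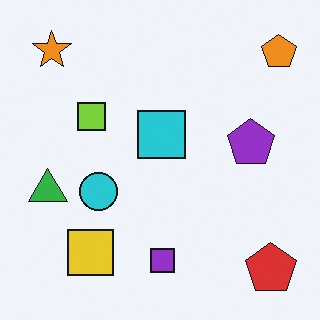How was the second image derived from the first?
It was flipped horizontally (left ↔ right).

The orange pentagon is in the top-left of the first image and the top-right of the second — shapes on opposite sides of the vertical midline have swapped in a mirror flip.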